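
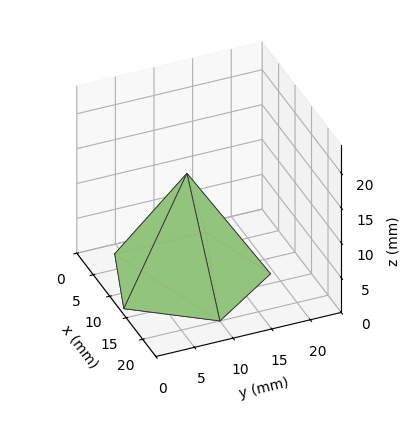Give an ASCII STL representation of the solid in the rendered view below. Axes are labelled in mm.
Reading the render: the shape is a regular 5-sided pyramid, base circumscribed radius ≈ 10 mm, apex at z ≈ 15 mm (dimensions read to the nearest mm from the axis ticks). For the STL, each face is triangulated and given an outward normal.

solid part
  facet normal 0.0000 0.0000 -1.0000
    outer loop
      vertex 1.9 15.9 0.0
      vertex 13.1 19.5 0.0
      vertex 20.0 10.0 0.0
    endloop
  endfacet
  facet normal 0.0000 0.0000 -1.0000
    outer loop
      vertex 1.9 4.1 0.0
      vertex 1.9 15.9 0.0
      vertex 20.0 10.0 0.0
    endloop
  endfacet
  facet normal 0.0000 0.0000 -1.0000
    outer loop
      vertex 13.1 0.5 0.0
      vertex 1.9 4.1 0.0
      vertex 20.0 10.0 0.0
    endloop
  endfacet
  facet normal 0.7121 0.5172 0.4747
    outer loop
      vertex 20.0 10.0 0.0
      vertex 13.1 19.5 0.0
      vertex 10.0 10.0 15.0
    endloop
  endfacet
  facet normal -0.2693 0.8378 0.4750
    outer loop
      vertex 13.1 19.5 0.0
      vertex 1.9 15.9 0.0
      vertex 10.0 10.0 15.0
    endloop
  endfacet
  facet normal -0.8799 0.0000 0.4751
    outer loop
      vertex 1.9 15.9 0.0
      vertex 1.9 4.1 0.0
      vertex 10.0 10.0 15.0
    endloop
  endfacet
  facet normal -0.2693 -0.8378 0.4750
    outer loop
      vertex 1.9 4.1 0.0
      vertex 13.1 0.5 0.0
      vertex 10.0 10.0 15.0
    endloop
  endfacet
  facet normal 0.7121 -0.5172 0.4747
    outer loop
      vertex 13.1 0.5 0.0
      vertex 20.0 10.0 0.0
      vertex 10.0 10.0 15.0
    endloop
  endfacet
endsolid part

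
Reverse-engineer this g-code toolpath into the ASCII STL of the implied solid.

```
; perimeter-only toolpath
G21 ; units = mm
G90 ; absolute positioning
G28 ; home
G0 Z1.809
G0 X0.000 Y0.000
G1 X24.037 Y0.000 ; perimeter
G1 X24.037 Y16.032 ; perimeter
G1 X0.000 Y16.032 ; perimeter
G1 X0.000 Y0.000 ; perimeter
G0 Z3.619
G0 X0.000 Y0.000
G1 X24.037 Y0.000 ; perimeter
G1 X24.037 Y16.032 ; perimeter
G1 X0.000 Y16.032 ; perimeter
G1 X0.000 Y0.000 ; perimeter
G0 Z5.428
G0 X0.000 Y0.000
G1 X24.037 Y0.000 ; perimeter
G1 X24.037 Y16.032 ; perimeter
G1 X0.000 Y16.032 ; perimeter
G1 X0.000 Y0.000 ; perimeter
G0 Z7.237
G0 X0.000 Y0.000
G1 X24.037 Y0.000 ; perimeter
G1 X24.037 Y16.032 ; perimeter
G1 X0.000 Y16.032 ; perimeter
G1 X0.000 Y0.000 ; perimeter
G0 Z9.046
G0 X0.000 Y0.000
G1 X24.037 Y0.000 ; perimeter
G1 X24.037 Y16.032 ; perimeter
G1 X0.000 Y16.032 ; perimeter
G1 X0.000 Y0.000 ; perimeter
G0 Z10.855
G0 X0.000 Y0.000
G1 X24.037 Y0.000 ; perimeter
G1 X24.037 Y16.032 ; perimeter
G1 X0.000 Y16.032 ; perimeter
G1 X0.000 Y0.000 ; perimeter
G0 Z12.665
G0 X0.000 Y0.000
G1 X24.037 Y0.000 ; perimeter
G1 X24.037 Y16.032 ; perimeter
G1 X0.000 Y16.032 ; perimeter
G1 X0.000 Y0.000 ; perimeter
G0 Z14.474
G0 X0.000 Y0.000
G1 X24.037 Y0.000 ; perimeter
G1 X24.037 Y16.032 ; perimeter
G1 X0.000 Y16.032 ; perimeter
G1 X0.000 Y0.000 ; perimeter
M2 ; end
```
solid part
  facet normal 0.0000 0.0000 -1.0000
    outer loop
      vertex 24.037 16.032 0.000
      vertex 24.037 0.000 0.000
      vertex 0.000 0.000 0.000
    endloop
  endfacet
  facet normal 0.0000 0.0000 -1.0000
    outer loop
      vertex 0.000 16.032 0.000
      vertex 24.037 16.032 0.000
      vertex 0.000 0.000 0.000
    endloop
  endfacet
  facet normal 0.0000 0.0000 1.0000
    outer loop
      vertex 0.000 0.000 14.474
      vertex 24.037 0.000 14.474
      vertex 24.037 16.032 14.474
    endloop
  endfacet
  facet normal 0.0000 0.0000 1.0000
    outer loop
      vertex 0.000 0.000 14.474
      vertex 24.037 16.032 14.474
      vertex 0.000 16.032 14.474
    endloop
  endfacet
  facet normal 0.0000 -1.0000 0.0000
    outer loop
      vertex 0.000 0.000 0.000
      vertex 24.037 0.000 0.000
      vertex 24.037 0.000 14.474
    endloop
  endfacet
  facet normal 0.0000 -1.0000 0.0000
    outer loop
      vertex 0.000 0.000 0.000
      vertex 24.037 0.000 14.474
      vertex 0.000 0.000 14.474
    endloop
  endfacet
  facet normal 0.0000 1.0000 0.0000
    outer loop
      vertex 24.037 16.032 14.474
      vertex 24.037 16.032 0.000
      vertex 0.000 16.032 0.000
    endloop
  endfacet
  facet normal 0.0000 1.0000 0.0000
    outer loop
      vertex 0.000 16.032 14.474
      vertex 24.037 16.032 14.474
      vertex 0.000 16.032 0.000
    endloop
  endfacet
  facet normal -1.0000 0.0000 0.0000
    outer loop
      vertex 0.000 16.032 14.474
      vertex 0.000 16.032 0.000
      vertex 0.000 0.000 0.000
    endloop
  endfacet
  facet normal -1.0000 0.0000 0.0000
    outer loop
      vertex 0.000 0.000 14.474
      vertex 0.000 16.032 14.474
      vertex 0.000 0.000 0.000
    endloop
  endfacet
  facet normal 1.0000 0.0000 0.0000
    outer loop
      vertex 24.037 0.000 0.000
      vertex 24.037 16.032 0.000
      vertex 24.037 16.032 14.474
    endloop
  endfacet
  facet normal 1.0000 0.0000 0.0000
    outer loop
      vertex 24.037 0.000 0.000
      vertex 24.037 16.032 14.474
      vertex 24.037 0.000 14.474
    endloop
  endfacet
endsolid part

The G0 Z moves step by Δz≈1.809 mm. Every layer's G1 loop is the same polygon, so the solid is a straight extrusion of it from z=0 to z≈14.5. Closing with flat bottom and top caps and triangulating gives 12 facets — a rectangular box, roughly 24 × 16 mm footprint and 14.5 mm tall.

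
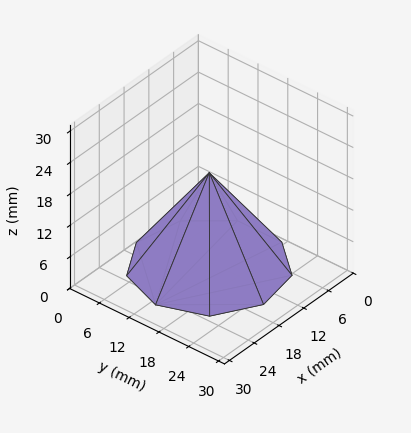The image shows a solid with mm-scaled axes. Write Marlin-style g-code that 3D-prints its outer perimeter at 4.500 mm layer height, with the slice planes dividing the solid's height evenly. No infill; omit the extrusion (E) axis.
Reading the render: the shape is a regular 9-sided pyramid, base circumscribed radius ≈ 13 mm, apex at z ≈ 18 mm (dimensions read to the nearest mm from the axis ticks). For the g-code, the solid's height is divided into equal slices at the stated Δz and each level perimeter traced with G1 moves after a G0 lift.

; perimeter-only toolpath
G21 ; units = mm
G90 ; absolute positioning
G28 ; home
; layer 1
G0 Z4.500
G0 X22.750 Y13.000
G1 X20.469 Y19.267
G1 X14.693 Y22.602
G1 X8.125 Y21.444
G1 X3.838 Y16.335
G1 X3.838 Y9.665
G1 X8.125 Y4.556
G1 X14.693 Y3.398
G1 X20.469 Y6.733
G1 X22.750 Y13.000
; layer 2
G0 Z9.000
G0 X19.500 Y13.000
G1 X17.980 Y17.178
G1 X14.128 Y19.401
G1 X9.750 Y18.629
G1 X6.892 Y15.223
G1 X6.892 Y10.777
G1 X9.750 Y7.371
G1 X14.128 Y6.598
G1 X17.980 Y8.822
G1 X19.500 Y13.000
; layer 3
G0 Z13.500
G0 X16.250 Y13.000
G1 X15.490 Y15.089
G1 X13.564 Y16.201
G1 X11.375 Y15.814
G1 X9.946 Y14.111
G1 X9.946 Y11.889
G1 X11.375 Y10.185
G1 X13.564 Y9.799
G1 X15.490 Y10.911
G1 X16.250 Y13.000
M2 ; end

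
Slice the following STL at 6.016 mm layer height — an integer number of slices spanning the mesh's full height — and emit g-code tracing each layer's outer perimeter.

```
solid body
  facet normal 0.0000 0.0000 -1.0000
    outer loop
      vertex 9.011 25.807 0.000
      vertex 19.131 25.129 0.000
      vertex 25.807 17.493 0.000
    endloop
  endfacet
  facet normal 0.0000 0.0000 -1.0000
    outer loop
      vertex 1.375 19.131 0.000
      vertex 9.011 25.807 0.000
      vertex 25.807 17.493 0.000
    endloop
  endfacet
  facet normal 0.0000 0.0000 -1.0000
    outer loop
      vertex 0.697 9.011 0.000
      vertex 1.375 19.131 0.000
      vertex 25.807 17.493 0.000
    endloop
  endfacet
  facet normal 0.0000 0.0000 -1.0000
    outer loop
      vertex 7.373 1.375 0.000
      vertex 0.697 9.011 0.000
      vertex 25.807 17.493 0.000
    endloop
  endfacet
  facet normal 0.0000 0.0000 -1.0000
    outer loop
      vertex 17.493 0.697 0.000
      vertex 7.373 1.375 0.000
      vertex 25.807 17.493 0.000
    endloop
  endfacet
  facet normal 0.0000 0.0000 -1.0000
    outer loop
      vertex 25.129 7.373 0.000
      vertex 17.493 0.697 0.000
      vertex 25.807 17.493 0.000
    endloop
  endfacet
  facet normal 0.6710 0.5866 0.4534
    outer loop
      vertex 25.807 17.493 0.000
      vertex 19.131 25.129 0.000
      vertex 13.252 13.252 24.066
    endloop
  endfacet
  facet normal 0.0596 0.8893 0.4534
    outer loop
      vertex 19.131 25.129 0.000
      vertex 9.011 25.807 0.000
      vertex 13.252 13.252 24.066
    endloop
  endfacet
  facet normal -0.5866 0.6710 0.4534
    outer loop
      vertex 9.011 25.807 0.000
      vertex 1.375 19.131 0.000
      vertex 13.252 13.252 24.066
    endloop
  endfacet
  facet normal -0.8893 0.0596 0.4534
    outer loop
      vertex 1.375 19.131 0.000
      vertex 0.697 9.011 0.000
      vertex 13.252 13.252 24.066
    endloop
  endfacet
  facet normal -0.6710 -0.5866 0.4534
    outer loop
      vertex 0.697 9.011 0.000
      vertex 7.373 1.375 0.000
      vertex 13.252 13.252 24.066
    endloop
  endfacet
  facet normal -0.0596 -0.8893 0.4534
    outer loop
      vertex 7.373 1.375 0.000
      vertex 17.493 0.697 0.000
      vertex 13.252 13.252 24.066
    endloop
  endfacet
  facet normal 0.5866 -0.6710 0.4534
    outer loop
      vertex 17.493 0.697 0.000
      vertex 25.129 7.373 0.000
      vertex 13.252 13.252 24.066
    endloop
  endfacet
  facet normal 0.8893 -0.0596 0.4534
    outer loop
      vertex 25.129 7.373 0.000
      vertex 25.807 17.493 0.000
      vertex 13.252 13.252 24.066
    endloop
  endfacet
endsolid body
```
; perimeter-only toolpath
G21 ; units = mm
G90 ; absolute positioning
G28 ; home
; layer 1
G0 Z6.016
G0 X22.668 Y16.433
G1 X17.661 Y22.160
G1 X10.071 Y22.668
G1 X4.344 Y17.661
G1 X3.836 Y10.071
G1 X8.843 Y4.344
G1 X16.433 Y3.836
G1 X22.160 Y8.843
G1 X22.668 Y16.433
; layer 2
G0 Z12.033
G0 X19.529 Y15.372
G1 X16.192 Y19.191
G1 X11.131 Y19.529
G1 X7.314 Y16.192
G1 X6.974 Y11.131
G1 X10.312 Y7.314
G1 X15.372 Y6.974
G1 X19.191 Y10.312
G1 X19.529 Y15.372
; layer 3
G0 Z18.049
G0 X16.391 Y14.312
G1 X14.722 Y16.221
G1 X12.192 Y16.391
G1 X10.283 Y14.722
G1 X10.113 Y12.192
G1 X11.782 Y10.283
G1 X14.312 Y10.113
G1 X16.221 Y11.782
G1 X16.391 Y14.312
M2 ; end

The solid is a regular 8-sided pyramid, base circumscribed radius ≈ 13.3 mm, apex at z ≈ 24.1 mm. Slicing at Δz = 6.016 mm — 4 equal slices spanning the solid's height, so layer i sits at z = i·h/4 — gives 3 non-empty perimeters. Each is a 8-segment closed polygon; G0 lifts to the layer z and rapids to the start vertex, then G1 traces the edges. The cross-section shrinks linearly with z (the slice at the apex is degenerate and omitted).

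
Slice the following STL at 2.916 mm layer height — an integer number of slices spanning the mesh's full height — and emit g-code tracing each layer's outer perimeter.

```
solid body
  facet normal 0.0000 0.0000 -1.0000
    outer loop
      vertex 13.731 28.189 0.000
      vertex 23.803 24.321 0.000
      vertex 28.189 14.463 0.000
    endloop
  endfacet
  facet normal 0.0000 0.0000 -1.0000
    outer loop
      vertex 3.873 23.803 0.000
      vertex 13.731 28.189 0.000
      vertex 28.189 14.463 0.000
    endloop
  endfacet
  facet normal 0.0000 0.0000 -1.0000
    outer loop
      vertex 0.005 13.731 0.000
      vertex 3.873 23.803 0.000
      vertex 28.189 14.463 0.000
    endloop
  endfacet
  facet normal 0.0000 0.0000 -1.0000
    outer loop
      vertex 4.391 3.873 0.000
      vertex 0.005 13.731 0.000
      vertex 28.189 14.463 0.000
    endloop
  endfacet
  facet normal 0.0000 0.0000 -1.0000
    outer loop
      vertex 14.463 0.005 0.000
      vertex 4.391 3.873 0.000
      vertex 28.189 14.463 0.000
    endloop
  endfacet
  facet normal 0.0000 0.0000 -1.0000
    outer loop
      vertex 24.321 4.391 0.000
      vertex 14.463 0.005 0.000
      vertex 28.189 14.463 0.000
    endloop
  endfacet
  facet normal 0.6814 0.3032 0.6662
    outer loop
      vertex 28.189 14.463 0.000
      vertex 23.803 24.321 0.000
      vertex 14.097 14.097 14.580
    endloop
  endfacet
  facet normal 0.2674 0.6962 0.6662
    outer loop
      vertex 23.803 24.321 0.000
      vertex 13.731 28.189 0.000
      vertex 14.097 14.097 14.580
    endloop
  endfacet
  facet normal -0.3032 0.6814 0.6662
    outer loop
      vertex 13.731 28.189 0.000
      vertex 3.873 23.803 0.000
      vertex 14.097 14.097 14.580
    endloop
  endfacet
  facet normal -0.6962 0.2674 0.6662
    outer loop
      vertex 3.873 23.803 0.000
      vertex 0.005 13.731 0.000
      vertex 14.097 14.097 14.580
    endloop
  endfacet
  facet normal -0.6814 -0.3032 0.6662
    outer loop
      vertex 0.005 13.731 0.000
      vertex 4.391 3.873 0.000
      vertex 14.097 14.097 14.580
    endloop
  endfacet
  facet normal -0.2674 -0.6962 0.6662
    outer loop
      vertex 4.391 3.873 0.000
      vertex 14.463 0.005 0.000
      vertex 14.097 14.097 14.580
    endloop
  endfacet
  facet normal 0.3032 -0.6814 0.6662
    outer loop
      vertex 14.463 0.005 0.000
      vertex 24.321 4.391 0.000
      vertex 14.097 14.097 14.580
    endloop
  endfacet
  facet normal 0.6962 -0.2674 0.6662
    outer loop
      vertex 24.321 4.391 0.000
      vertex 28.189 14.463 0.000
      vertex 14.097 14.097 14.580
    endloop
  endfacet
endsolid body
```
; perimeter-only toolpath
G21 ; units = mm
G90 ; absolute positioning
G28 ; home
; layer 1
G0 Z2.916
G0 X25.371 Y14.390
G1 X21.862 Y22.276
G1 X13.804 Y25.371
G1 X5.918 Y21.862
G1 X2.823 Y13.804
G1 X6.332 Y5.918
G1 X14.390 Y2.823
G1 X22.276 Y6.332
G1 X25.371 Y14.390
; layer 2
G0 Z5.832
G0 X22.552 Y14.317
G1 X19.921 Y20.231
G1 X13.877 Y22.552
G1 X7.963 Y19.921
G1 X5.642 Y13.877
G1 X8.273 Y7.963
G1 X14.317 Y5.642
G1 X20.231 Y8.273
G1 X22.552 Y14.317
; layer 3
G0 Z8.748
G0 X19.734 Y14.243
G1 X17.979 Y18.187
G1 X13.951 Y19.734
G1 X10.007 Y17.979
G1 X8.460 Y13.951
G1 X10.215 Y10.007
G1 X14.243 Y8.460
G1 X18.187 Y10.215
G1 X19.734 Y14.243
; layer 4
G0 Z11.664
G0 X16.915 Y14.170
G1 X16.038 Y16.142
G1 X14.024 Y16.915
G1 X12.052 Y16.038
G1 X11.279 Y14.024
G1 X12.156 Y12.052
G1 X14.170 Y11.279
G1 X16.142 Y12.156
G1 X16.915 Y14.170
M2 ; end

The solid is a regular 8-sided pyramid, base circumscribed radius ≈ 14.1 mm, apex at z ≈ 14.6 mm. Slicing at Δz = 2.916 mm — 5 equal slices spanning the solid's height, so layer i sits at z = i·h/5 — gives 4 non-empty perimeters. Each is a 8-segment closed polygon; G0 lifts to the layer z and rapids to the start vertex, then G1 traces the edges. The cross-section shrinks linearly with z (the slice at the apex is degenerate and omitted).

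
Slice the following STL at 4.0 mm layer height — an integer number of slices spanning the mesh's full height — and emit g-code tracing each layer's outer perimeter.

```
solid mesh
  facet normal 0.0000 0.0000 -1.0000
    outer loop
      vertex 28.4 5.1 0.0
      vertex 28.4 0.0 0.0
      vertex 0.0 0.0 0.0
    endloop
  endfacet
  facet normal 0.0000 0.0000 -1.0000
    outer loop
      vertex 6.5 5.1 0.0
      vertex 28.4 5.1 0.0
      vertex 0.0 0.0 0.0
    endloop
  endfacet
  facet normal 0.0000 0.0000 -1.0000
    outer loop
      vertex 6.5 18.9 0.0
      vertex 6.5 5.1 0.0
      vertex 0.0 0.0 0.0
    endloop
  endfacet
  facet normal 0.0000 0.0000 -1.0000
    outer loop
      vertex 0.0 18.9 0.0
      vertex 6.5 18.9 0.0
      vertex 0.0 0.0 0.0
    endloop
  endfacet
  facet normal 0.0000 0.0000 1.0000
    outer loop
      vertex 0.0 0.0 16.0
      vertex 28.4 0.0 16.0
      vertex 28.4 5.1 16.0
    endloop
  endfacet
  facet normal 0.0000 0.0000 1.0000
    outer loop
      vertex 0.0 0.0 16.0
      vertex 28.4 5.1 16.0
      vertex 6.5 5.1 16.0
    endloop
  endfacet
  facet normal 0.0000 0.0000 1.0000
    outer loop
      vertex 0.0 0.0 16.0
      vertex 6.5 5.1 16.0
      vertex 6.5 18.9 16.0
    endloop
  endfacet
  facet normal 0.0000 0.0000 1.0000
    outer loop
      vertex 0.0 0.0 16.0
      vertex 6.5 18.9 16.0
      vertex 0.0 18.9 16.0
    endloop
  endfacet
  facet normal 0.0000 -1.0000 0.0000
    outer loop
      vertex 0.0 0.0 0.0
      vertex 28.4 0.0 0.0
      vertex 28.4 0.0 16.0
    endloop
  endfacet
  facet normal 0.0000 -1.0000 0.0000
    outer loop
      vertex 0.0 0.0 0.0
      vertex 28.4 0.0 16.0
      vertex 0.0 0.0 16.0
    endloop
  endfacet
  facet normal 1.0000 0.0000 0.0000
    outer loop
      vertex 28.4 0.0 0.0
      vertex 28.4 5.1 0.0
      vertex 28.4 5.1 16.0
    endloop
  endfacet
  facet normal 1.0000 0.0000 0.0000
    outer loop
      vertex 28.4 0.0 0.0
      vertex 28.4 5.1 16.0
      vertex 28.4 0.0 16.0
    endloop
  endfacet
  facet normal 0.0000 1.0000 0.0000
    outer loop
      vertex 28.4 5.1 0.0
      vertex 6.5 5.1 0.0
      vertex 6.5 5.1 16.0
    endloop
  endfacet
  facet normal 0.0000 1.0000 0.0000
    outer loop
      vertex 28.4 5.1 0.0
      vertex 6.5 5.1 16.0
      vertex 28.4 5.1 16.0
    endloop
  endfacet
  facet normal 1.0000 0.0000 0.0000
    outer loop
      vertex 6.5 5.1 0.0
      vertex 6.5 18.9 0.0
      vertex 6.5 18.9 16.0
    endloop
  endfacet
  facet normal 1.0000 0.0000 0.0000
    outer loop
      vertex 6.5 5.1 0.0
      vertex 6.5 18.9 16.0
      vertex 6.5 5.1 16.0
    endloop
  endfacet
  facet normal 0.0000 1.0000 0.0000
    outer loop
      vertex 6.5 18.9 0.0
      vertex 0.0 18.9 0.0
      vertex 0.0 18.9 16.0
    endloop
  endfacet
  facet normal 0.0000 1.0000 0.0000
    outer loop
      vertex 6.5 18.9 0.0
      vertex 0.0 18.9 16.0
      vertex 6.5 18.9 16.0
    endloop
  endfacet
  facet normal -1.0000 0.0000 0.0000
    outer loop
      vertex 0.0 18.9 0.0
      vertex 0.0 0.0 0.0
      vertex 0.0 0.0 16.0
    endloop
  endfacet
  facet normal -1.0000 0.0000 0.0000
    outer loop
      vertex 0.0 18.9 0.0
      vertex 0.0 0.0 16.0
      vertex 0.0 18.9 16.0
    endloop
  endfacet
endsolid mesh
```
; perimeter-only toolpath
G21 ; units = mm
G90 ; absolute positioning
G28 ; home
; layer 1
G0 Z4.0
G0 X0.0 Y0.0
G1 X28.4 Y0.0
G1 X28.4 Y5.1
G1 X6.5 Y5.1
G1 X6.5 Y18.9
G1 X0.0 Y18.9
G1 X0.0 Y0.0
; layer 2
G0 Z8.0
G0 X0.0 Y0.0
G1 X28.4 Y0.0
G1 X28.4 Y5.1
G1 X6.5 Y5.1
G1 X6.5 Y18.9
G1 X0.0 Y18.9
G1 X0.0 Y0.0
; layer 3
G0 Z12.0
G0 X0.0 Y0.0
G1 X28.4 Y0.0
G1 X28.4 Y5.1
G1 X6.5 Y5.1
G1 X6.5 Y18.9
G1 X0.0 Y18.9
G1 X0.0 Y0.0
; layer 4
G0 Z16.0
G0 X0.0 Y0.0
G1 X28.4 Y0.0
G1 X28.4 Y5.1
G1 X6.5 Y5.1
G1 X6.5 Y18.9
G1 X0.0 Y18.9
G1 X0.0 Y0.0
M2 ; end

The solid is an L-shaped prism: outer 28.4 × 18.9 mm, arm thicknesses ≈ 5.1 mm (horizontal) and 6.5 mm (vertical), extruded 16 mm in z. Slicing at Δz = 4.0 mm — 4 equal slices spanning the solid's height, so layer i sits at z = i·h/4 — gives 4 non-empty perimeters. Each is a 6-segment closed polygon; G0 lifts to the layer z and rapids to the start vertex, then G1 traces the edges.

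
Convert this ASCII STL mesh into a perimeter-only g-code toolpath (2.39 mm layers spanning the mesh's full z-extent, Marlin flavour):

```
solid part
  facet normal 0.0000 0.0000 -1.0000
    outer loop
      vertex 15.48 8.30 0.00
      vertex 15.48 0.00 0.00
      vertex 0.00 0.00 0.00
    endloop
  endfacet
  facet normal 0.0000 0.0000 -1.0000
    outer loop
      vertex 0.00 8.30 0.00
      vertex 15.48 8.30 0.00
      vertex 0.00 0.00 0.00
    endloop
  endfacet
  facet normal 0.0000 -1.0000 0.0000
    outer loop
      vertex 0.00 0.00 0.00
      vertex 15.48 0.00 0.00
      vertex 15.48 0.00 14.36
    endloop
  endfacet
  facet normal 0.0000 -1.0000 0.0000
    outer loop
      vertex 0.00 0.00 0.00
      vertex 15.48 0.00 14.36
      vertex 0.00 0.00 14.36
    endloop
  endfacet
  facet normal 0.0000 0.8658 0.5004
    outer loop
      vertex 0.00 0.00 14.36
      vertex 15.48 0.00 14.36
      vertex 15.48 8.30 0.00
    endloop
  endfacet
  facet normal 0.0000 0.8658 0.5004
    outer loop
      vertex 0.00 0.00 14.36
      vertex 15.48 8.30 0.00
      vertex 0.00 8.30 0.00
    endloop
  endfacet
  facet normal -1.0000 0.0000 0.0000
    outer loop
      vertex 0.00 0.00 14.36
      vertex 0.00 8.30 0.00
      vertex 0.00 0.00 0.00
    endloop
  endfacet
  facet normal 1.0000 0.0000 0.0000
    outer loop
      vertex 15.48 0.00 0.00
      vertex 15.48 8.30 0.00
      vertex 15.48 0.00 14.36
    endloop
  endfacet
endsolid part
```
; perimeter-only toolpath
G21 ; units = mm
G90 ; absolute positioning
G28 ; home
; layer 1
G0 Z2.39
G0 X0.00 Y0.00
G1 X15.48 Y0.00
G1 X15.48 Y6.92
G1 X0.00 Y6.92
G1 X0.00 Y0.00
; layer 2
G0 Z4.79
G0 X0.00 Y0.00
G1 X15.48 Y0.00
G1 X15.48 Y5.53
G1 X0.00 Y5.53
G1 X0.00 Y0.00
; layer 3
G0 Z7.18
G0 X0.00 Y0.00
G1 X15.48 Y0.00
G1 X15.48 Y4.15
G1 X0.00 Y4.15
G1 X0.00 Y0.00
; layer 4
G0 Z9.57
G0 X0.00 Y0.00
G1 X15.48 Y0.00
G1 X15.48 Y2.77
G1 X0.00 Y2.77
G1 X0.00 Y0.00
; layer 5
G0 Z11.97
G0 X0.00 Y0.00
G1 X15.48 Y0.00
G1 X15.48 Y1.38
G1 X0.00 Y1.38
G1 X0.00 Y0.00
M2 ; end

The solid is a wedge (ramp): 15.5 × 8.3 mm base, rising to 14.4 mm along the y=0 edge and sloping linearly to z=0 at y=8.3. Slicing at Δz = 2.39 mm — 6 equal slices spanning the solid's height, so layer i sits at z = i·h/6 — gives 5 non-empty perimeters. Each is a 4-segment closed polygon; G0 lifts to the layer z and rapids to the start vertex, then G1 traces the edges. The cross-section shrinks linearly with z (the slice at the apex is degenerate and omitted).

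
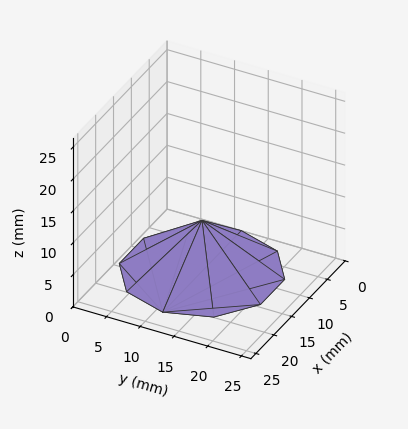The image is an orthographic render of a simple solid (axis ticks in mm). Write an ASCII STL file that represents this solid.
Reading the render: the shape is a regular 10-sided pyramid, base circumscribed radius ≈ 11 mm, apex at z ≈ 8 mm (dimensions read to the nearest mm from the axis ticks). For the STL, each face is triangulated and given an outward normal.

solid part
  facet normal 0.0000 0.0000 -1.0000
    outer loop
      vertex 14.399 21.462 0.000
      vertex 19.899 17.466 0.000
      vertex 22.000 11.000 0.000
    endloop
  endfacet
  facet normal 0.0000 0.0000 -1.0000
    outer loop
      vertex 7.601 21.462 0.000
      vertex 14.399 21.462 0.000
      vertex 22.000 11.000 0.000
    endloop
  endfacet
  facet normal 0.0000 0.0000 -1.0000
    outer loop
      vertex 2.101 17.466 0.000
      vertex 7.601 21.462 0.000
      vertex 22.000 11.000 0.000
    endloop
  endfacet
  facet normal 0.0000 0.0000 -1.0000
    outer loop
      vertex 0.000 11.000 0.000
      vertex 2.101 17.466 0.000
      vertex 22.000 11.000 0.000
    endloop
  endfacet
  facet normal 0.0000 0.0000 -1.0000
    outer loop
      vertex 2.101 4.534 0.000
      vertex 0.000 11.000 0.000
      vertex 22.000 11.000 0.000
    endloop
  endfacet
  facet normal 0.0000 0.0000 -1.0000
    outer loop
      vertex 7.601 0.538 0.000
      vertex 2.101 4.534 0.000
      vertex 22.000 11.000 0.000
    endloop
  endfacet
  facet normal 0.0000 0.0000 -1.0000
    outer loop
      vertex 14.399 0.538 0.000
      vertex 7.601 0.538 0.000
      vertex 22.000 11.000 0.000
    endloop
  endfacet
  facet normal 0.0000 0.0000 -1.0000
    outer loop
      vertex 19.899 4.534 0.000
      vertex 14.399 0.538 0.000
      vertex 22.000 11.000 0.000
    endloop
  endfacet
  facet normal 0.5777 0.1877 0.7944
    outer loop
      vertex 22.000 11.000 0.000
      vertex 19.899 17.466 0.000
      vertex 11.000 11.000 8.000
    endloop
  endfacet
  facet normal 0.3570 0.4914 0.7944
    outer loop
      vertex 19.899 17.466 0.000
      vertex 14.399 21.462 0.000
      vertex 11.000 11.000 8.000
    endloop
  endfacet
  facet normal 0.0000 0.6074 0.7944
    outer loop
      vertex 14.399 21.462 0.000
      vertex 7.601 21.462 0.000
      vertex 11.000 11.000 8.000
    endloop
  endfacet
  facet normal -0.3570 0.4914 0.7944
    outer loop
      vertex 7.601 21.462 0.000
      vertex 2.101 17.466 0.000
      vertex 11.000 11.000 8.000
    endloop
  endfacet
  facet normal -0.5777 0.1877 0.7944
    outer loop
      vertex 2.101 17.466 0.000
      vertex 0.000 11.000 0.000
      vertex 11.000 11.000 8.000
    endloop
  endfacet
  facet normal -0.5777 -0.1877 0.7944
    outer loop
      vertex 0.000 11.000 0.000
      vertex 2.101 4.534 0.000
      vertex 11.000 11.000 8.000
    endloop
  endfacet
  facet normal -0.3570 -0.4914 0.7944
    outer loop
      vertex 2.101 4.534 0.000
      vertex 7.601 0.538 0.000
      vertex 11.000 11.000 8.000
    endloop
  endfacet
  facet normal 0.0000 -0.6074 0.7944
    outer loop
      vertex 7.601 0.538 0.000
      vertex 14.399 0.538 0.000
      vertex 11.000 11.000 8.000
    endloop
  endfacet
  facet normal 0.3570 -0.4914 0.7944
    outer loop
      vertex 14.399 0.538 0.000
      vertex 19.899 4.534 0.000
      vertex 11.000 11.000 8.000
    endloop
  endfacet
  facet normal 0.5777 -0.1877 0.7944
    outer loop
      vertex 19.899 4.534 0.000
      vertex 22.000 11.000 0.000
      vertex 11.000 11.000 8.000
    endloop
  endfacet
endsolid part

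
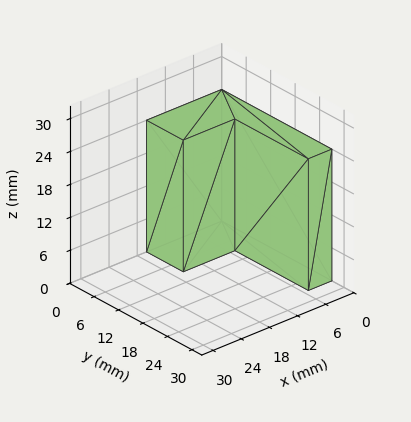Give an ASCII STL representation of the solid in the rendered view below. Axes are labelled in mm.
Reading the render: the shape is an L-shaped prism: outer 16 × 27 mm, arm thicknesses ≈ 9 mm (horizontal) and 5 mm (vertical), extruded 24 mm in z (dimensions read to the nearest mm from the axis ticks). For the STL, each face is triangulated and given an outward normal.

solid part
  facet normal 0.0000 0.0000 -1.0000
    outer loop
      vertex 16.0 9.0 0.0
      vertex 16.0 0.0 0.0
      vertex 0.0 0.0 0.0
    endloop
  endfacet
  facet normal 0.0000 0.0000 -1.0000
    outer loop
      vertex 5.0 9.0 0.0
      vertex 16.0 9.0 0.0
      vertex 0.0 0.0 0.0
    endloop
  endfacet
  facet normal 0.0000 0.0000 -1.0000
    outer loop
      vertex 5.0 27.0 0.0
      vertex 5.0 9.0 0.0
      vertex 0.0 0.0 0.0
    endloop
  endfacet
  facet normal 0.0000 0.0000 -1.0000
    outer loop
      vertex 0.0 27.0 0.0
      vertex 5.0 27.0 0.0
      vertex 0.0 0.0 0.0
    endloop
  endfacet
  facet normal 0.0000 0.0000 1.0000
    outer loop
      vertex 0.0 0.0 24.0
      vertex 16.0 0.0 24.0
      vertex 16.0 9.0 24.0
    endloop
  endfacet
  facet normal 0.0000 0.0000 1.0000
    outer loop
      vertex 0.0 0.0 24.0
      vertex 16.0 9.0 24.0
      vertex 5.0 9.0 24.0
    endloop
  endfacet
  facet normal 0.0000 0.0000 1.0000
    outer loop
      vertex 0.0 0.0 24.0
      vertex 5.0 9.0 24.0
      vertex 5.0 27.0 24.0
    endloop
  endfacet
  facet normal 0.0000 0.0000 1.0000
    outer loop
      vertex 0.0 0.0 24.0
      vertex 5.0 27.0 24.0
      vertex 0.0 27.0 24.0
    endloop
  endfacet
  facet normal 0.0000 -1.0000 0.0000
    outer loop
      vertex 0.0 0.0 0.0
      vertex 16.0 0.0 0.0
      vertex 16.0 0.0 24.0
    endloop
  endfacet
  facet normal 0.0000 -1.0000 0.0000
    outer loop
      vertex 0.0 0.0 0.0
      vertex 16.0 0.0 24.0
      vertex 0.0 0.0 24.0
    endloop
  endfacet
  facet normal 1.0000 0.0000 0.0000
    outer loop
      vertex 16.0 0.0 0.0
      vertex 16.0 9.0 0.0
      vertex 16.0 9.0 24.0
    endloop
  endfacet
  facet normal 1.0000 0.0000 0.0000
    outer loop
      vertex 16.0 0.0 0.0
      vertex 16.0 9.0 24.0
      vertex 16.0 0.0 24.0
    endloop
  endfacet
  facet normal 0.0000 1.0000 0.0000
    outer loop
      vertex 16.0 9.0 0.0
      vertex 5.0 9.0 0.0
      vertex 5.0 9.0 24.0
    endloop
  endfacet
  facet normal 0.0000 1.0000 0.0000
    outer loop
      vertex 16.0 9.0 0.0
      vertex 5.0 9.0 24.0
      vertex 16.0 9.0 24.0
    endloop
  endfacet
  facet normal 1.0000 0.0000 0.0000
    outer loop
      vertex 5.0 9.0 0.0
      vertex 5.0 27.0 0.0
      vertex 5.0 27.0 24.0
    endloop
  endfacet
  facet normal 1.0000 0.0000 0.0000
    outer loop
      vertex 5.0 9.0 0.0
      vertex 5.0 27.0 24.0
      vertex 5.0 9.0 24.0
    endloop
  endfacet
  facet normal 0.0000 1.0000 0.0000
    outer loop
      vertex 5.0 27.0 0.0
      vertex 0.0 27.0 0.0
      vertex 0.0 27.0 24.0
    endloop
  endfacet
  facet normal 0.0000 1.0000 0.0000
    outer loop
      vertex 5.0 27.0 0.0
      vertex 0.0 27.0 24.0
      vertex 5.0 27.0 24.0
    endloop
  endfacet
  facet normal -1.0000 0.0000 0.0000
    outer loop
      vertex 0.0 27.0 0.0
      vertex 0.0 0.0 0.0
      vertex 0.0 0.0 24.0
    endloop
  endfacet
  facet normal -1.0000 0.0000 0.0000
    outer loop
      vertex 0.0 27.0 0.0
      vertex 0.0 0.0 24.0
      vertex 0.0 27.0 24.0
    endloop
  endfacet
endsolid part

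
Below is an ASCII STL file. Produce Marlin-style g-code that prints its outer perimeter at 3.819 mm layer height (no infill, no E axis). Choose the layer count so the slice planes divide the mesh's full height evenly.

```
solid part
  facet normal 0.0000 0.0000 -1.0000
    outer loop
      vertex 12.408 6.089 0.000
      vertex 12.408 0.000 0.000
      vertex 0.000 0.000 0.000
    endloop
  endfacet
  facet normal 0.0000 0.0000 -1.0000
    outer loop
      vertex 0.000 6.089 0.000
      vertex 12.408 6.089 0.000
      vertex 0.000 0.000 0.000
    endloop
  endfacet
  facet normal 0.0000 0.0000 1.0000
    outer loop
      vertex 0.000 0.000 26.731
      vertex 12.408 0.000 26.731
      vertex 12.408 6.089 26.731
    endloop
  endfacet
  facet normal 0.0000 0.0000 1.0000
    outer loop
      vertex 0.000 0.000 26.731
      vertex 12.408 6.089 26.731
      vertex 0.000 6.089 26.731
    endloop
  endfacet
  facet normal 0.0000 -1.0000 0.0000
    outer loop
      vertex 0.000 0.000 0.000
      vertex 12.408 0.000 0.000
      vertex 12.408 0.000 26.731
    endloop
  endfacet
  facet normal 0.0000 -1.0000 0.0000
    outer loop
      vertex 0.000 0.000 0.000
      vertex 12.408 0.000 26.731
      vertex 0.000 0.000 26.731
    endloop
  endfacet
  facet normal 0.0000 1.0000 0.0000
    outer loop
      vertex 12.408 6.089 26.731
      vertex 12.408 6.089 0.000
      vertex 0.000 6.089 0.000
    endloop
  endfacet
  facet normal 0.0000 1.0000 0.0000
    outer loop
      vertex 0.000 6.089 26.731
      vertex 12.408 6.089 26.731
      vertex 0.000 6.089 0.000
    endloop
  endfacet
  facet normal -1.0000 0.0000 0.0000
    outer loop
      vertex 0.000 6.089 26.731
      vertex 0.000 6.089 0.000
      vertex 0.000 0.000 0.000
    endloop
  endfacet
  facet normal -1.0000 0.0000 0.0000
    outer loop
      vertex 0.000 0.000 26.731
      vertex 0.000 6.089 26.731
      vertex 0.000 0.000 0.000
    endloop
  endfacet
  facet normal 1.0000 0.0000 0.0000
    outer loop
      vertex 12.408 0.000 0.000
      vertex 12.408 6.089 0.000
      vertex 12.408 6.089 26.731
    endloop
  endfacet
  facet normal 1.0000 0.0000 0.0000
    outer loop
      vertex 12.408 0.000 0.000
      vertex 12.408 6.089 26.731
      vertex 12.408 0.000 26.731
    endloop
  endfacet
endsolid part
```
; perimeter-only toolpath
G21 ; units = mm
G90 ; absolute positioning
G28 ; home
; layer 1
G0 Z3.819
G0 X0.000 Y0.000
G1 X12.408 Y0.000
G1 X12.408 Y6.089
G1 X0.000 Y6.089
G1 X0.000 Y0.000
; layer 2
G0 Z7.637
G0 X0.000 Y0.000
G1 X12.408 Y0.000
G1 X12.408 Y6.089
G1 X0.000 Y6.089
G1 X0.000 Y0.000
; layer 3
G0 Z11.456
G0 X0.000 Y0.000
G1 X12.408 Y0.000
G1 X12.408 Y6.089
G1 X0.000 Y6.089
G1 X0.000 Y0.000
; layer 4
G0 Z15.275
G0 X0.000 Y0.000
G1 X12.408 Y0.000
G1 X12.408 Y6.089
G1 X0.000 Y6.089
G1 X0.000 Y0.000
; layer 5
G0 Z19.094
G0 X0.000 Y0.000
G1 X12.408 Y0.000
G1 X12.408 Y6.089
G1 X0.000 Y6.089
G1 X0.000 Y0.000
; layer 6
G0 Z22.912
G0 X0.000 Y0.000
G1 X12.408 Y0.000
G1 X12.408 Y6.089
G1 X0.000 Y6.089
G1 X0.000 Y0.000
; layer 7
G0 Z26.731
G0 X0.000 Y0.000
G1 X12.408 Y0.000
G1 X12.408 Y6.089
G1 X0.000 Y6.089
G1 X0.000 Y0.000
M2 ; end

The solid is a rectangular box, roughly 12.4 × 6.09 mm footprint and 26.7 mm tall. Slicing at Δz = 3.819 mm — 7 equal slices spanning the solid's height, so layer i sits at z = i·h/7 — gives 7 non-empty perimeters. Each is a 4-segment closed polygon; G0 lifts to the layer z and rapids to the start vertex, then G1 traces the edges.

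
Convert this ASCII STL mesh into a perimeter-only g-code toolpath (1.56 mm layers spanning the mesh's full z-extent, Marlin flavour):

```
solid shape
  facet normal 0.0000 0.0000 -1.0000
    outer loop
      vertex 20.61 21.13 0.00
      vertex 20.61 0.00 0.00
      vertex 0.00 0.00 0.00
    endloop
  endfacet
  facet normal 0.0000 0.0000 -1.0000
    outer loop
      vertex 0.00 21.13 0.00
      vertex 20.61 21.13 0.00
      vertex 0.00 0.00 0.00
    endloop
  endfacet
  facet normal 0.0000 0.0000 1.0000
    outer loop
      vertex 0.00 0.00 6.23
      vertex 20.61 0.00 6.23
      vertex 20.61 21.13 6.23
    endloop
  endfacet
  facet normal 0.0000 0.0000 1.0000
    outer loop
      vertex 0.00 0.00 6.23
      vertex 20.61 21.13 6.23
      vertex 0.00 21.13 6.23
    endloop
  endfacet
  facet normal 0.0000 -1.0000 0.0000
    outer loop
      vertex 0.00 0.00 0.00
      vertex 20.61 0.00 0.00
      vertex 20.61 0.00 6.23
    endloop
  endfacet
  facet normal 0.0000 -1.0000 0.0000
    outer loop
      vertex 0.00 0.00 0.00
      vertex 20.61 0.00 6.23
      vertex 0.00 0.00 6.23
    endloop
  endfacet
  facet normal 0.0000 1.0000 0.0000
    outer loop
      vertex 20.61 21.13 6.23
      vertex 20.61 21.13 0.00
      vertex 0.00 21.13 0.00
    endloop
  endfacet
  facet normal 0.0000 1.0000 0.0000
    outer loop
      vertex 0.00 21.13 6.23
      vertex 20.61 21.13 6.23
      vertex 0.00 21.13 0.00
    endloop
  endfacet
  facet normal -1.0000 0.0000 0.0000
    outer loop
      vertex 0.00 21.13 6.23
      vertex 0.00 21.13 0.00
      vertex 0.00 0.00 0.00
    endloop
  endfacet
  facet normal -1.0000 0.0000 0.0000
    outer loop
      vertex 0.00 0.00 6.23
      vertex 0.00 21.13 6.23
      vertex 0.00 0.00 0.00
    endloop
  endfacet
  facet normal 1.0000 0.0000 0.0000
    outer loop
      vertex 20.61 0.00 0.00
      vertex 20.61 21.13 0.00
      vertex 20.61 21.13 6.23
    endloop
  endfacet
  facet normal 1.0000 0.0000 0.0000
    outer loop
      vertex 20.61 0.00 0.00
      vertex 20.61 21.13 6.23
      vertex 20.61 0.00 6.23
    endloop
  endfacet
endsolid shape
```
; perimeter-only toolpath
G21 ; units = mm
G90 ; absolute positioning
G28 ; home
; layer 1
G0 Z1.56
G0 X0.00 Y0.00
G1 X20.61 Y0.00
G1 X20.61 Y21.13
G1 X0.00 Y21.13
G1 X0.00 Y0.00
; layer 2
G0 Z3.12
G0 X0.00 Y0.00
G1 X20.61 Y0.00
G1 X20.61 Y21.13
G1 X0.00 Y21.13
G1 X0.00 Y0.00
; layer 3
G0 Z4.67
G0 X0.00 Y0.00
G1 X20.61 Y0.00
G1 X20.61 Y21.13
G1 X0.00 Y21.13
G1 X0.00 Y0.00
; layer 4
G0 Z6.23
G0 X0.00 Y0.00
G1 X20.61 Y0.00
G1 X20.61 Y21.13
G1 X0.00 Y21.13
G1 X0.00 Y0.00
M2 ; end

The solid is a rectangular box, roughly 20.6 × 21.1 mm footprint and 6.23 mm tall. Slicing at Δz = 1.56 mm — 4 equal slices spanning the solid's height, so layer i sits at z = i·h/4 — gives 4 non-empty perimeters. Each is a 4-segment closed polygon; G0 lifts to the layer z and rapids to the start vertex, then G1 traces the edges.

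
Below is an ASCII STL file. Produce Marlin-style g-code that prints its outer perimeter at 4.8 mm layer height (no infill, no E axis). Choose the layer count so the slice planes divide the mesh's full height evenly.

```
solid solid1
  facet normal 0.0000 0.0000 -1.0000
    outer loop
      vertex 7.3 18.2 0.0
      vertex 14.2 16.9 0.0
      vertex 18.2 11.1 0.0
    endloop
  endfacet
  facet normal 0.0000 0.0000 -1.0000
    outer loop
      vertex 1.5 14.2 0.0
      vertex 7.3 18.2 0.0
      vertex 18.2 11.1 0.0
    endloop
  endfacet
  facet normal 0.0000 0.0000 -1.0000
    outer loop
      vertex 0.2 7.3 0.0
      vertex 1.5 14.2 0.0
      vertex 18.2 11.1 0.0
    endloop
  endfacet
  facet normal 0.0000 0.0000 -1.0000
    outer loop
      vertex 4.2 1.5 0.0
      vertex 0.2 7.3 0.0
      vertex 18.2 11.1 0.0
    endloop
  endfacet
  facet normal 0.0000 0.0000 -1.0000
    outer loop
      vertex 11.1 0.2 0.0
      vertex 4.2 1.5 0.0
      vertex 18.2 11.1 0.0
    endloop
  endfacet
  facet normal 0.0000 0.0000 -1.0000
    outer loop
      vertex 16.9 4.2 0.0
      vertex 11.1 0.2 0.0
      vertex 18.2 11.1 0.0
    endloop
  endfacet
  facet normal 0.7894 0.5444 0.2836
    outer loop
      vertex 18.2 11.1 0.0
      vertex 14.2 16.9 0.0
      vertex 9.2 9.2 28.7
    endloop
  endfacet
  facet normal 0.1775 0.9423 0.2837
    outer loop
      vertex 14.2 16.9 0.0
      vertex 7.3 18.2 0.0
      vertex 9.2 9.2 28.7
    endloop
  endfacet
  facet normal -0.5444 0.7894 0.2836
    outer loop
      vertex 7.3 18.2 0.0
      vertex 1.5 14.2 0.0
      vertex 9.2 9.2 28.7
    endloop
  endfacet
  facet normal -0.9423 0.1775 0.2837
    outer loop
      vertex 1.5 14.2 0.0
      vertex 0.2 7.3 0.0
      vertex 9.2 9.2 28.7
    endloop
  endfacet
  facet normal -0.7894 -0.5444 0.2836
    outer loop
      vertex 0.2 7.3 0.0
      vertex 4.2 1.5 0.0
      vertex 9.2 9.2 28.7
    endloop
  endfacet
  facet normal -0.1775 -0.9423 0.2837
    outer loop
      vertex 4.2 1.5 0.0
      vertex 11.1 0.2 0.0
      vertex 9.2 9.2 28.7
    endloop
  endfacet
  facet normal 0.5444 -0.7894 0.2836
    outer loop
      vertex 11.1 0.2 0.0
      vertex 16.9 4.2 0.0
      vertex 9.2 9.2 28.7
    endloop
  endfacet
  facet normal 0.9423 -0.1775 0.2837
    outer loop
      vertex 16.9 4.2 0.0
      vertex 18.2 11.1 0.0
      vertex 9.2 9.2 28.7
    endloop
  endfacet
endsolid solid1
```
; perimeter-only toolpath
G21 ; units = mm
G90 ; absolute positioning
G28 ; home
; layer 1
G0 Z4.8
G0 X16.7 Y10.8
G1 X13.4 Y15.6
G1 X7.6 Y16.7
G1 X2.8 Y13.4
G1 X1.7 Y7.6
G1 X5.0 Y2.8
G1 X10.8 Y1.7
G1 X15.6 Y5.0
G1 X16.7 Y10.8
; layer 2
G0 Z9.6
G0 X15.2 Y10.5
G1 X12.5 Y14.3
G1 X7.9 Y15.2
G1 X4.1 Y12.5
G1 X3.2 Y7.9
G1 X5.9 Y4.1
G1 X10.5 Y3.2
G1 X14.3 Y5.9
G1 X15.2 Y10.5
; layer 3
G0 Z14.3
G0 X13.7 Y10.1
G1 X11.7 Y13.0
G1 X8.2 Y13.7
G1 X5.3 Y11.7
G1 X4.7 Y8.2
G1 X6.7 Y5.3
G1 X10.1 Y4.7
G1 X13.0 Y6.7
G1 X13.7 Y10.1
; layer 4
G0 Z19.1
G0 X12.2 Y9.8
G1 X10.9 Y11.8
G1 X8.6 Y12.2
G1 X6.6 Y10.9
G1 X6.2 Y8.6
G1 X7.5 Y6.6
G1 X9.8 Y6.2
G1 X11.8 Y7.5
G1 X12.2 Y9.8
; layer 5
G0 Z23.9
G0 X10.7 Y9.5
G1 X10.0 Y10.5
G1 X8.9 Y10.7
G1 X7.9 Y10.0
G1 X7.7 Y8.9
G1 X8.4 Y7.9
G1 X9.5 Y7.7
G1 X10.5 Y8.4
G1 X10.7 Y9.5
M2 ; end

The solid is a regular 8-sided pyramid, base circumscribed radius ≈ 9.2 mm, apex at z ≈ 28.7 mm. Slicing at Δz = 4.8 mm — 6 equal slices spanning the solid's height, so layer i sits at z = i·h/6 — gives 5 non-empty perimeters. Each is a 8-segment closed polygon; G0 lifts to the layer z and rapids to the start vertex, then G1 traces the edges. The cross-section shrinks linearly with z (the slice at the apex is degenerate and omitted).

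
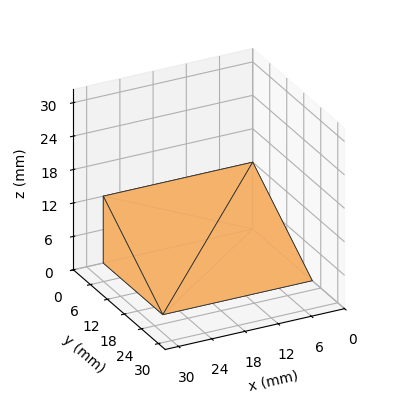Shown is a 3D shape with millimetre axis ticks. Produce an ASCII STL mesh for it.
Reading the render: the shape is a wedge (ramp): 27 × 21 mm base, rising to 12 mm along the y=0 edge and sloping linearly to z=0 at y=21 (dimensions read to the nearest mm from the axis ticks). For the STL, each face is triangulated and given an outward normal.

solid part
  facet normal 0.0000 0.0000 -1.0000
    outer loop
      vertex 27.000 21.000 0.000
      vertex 27.000 0.000 0.000
      vertex 0.000 0.000 0.000
    endloop
  endfacet
  facet normal 0.0000 0.0000 -1.0000
    outer loop
      vertex 0.000 21.000 0.000
      vertex 27.000 21.000 0.000
      vertex 0.000 0.000 0.000
    endloop
  endfacet
  facet normal 0.0000 -1.0000 0.0000
    outer loop
      vertex 0.000 0.000 0.000
      vertex 27.000 0.000 0.000
      vertex 27.000 0.000 12.000
    endloop
  endfacet
  facet normal 0.0000 -1.0000 0.0000
    outer loop
      vertex 0.000 0.000 0.000
      vertex 27.000 0.000 12.000
      vertex 0.000 0.000 12.000
    endloop
  endfacet
  facet normal 0.0000 0.4961 0.8682
    outer loop
      vertex 0.000 0.000 12.000
      vertex 27.000 0.000 12.000
      vertex 27.000 21.000 0.000
    endloop
  endfacet
  facet normal 0.0000 0.4961 0.8682
    outer loop
      vertex 0.000 0.000 12.000
      vertex 27.000 21.000 0.000
      vertex 0.000 21.000 0.000
    endloop
  endfacet
  facet normal -1.0000 0.0000 0.0000
    outer loop
      vertex 0.000 0.000 12.000
      vertex 0.000 21.000 0.000
      vertex 0.000 0.000 0.000
    endloop
  endfacet
  facet normal 1.0000 0.0000 0.0000
    outer loop
      vertex 27.000 0.000 0.000
      vertex 27.000 21.000 0.000
      vertex 27.000 0.000 12.000
    endloop
  endfacet
endsolid part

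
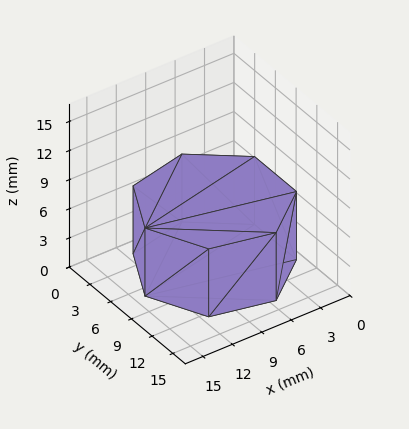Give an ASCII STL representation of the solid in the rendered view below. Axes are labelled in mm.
Reading the render: the shape is a regular 7-sided prism (a cylinder approximated with 7 flat sides), circumscribed radius ≈ 7 mm, height ≈ 7 mm (dimensions read to the nearest mm from the axis ticks). For the STL, each face is triangulated and given an outward normal.

solid part
  facet normal 0.0000 0.0000 -1.0000
    outer loop
      vertex 5.44 13.82 0.00
      vertex 11.36 12.47 0.00
      vertex 14.00 7.00 0.00
    endloop
  endfacet
  facet normal 0.0000 0.0000 -1.0000
    outer loop
      vertex 0.69 10.04 0.00
      vertex 5.44 13.82 0.00
      vertex 14.00 7.00 0.00
    endloop
  endfacet
  facet normal 0.0000 0.0000 -1.0000
    outer loop
      vertex 0.69 3.96 0.00
      vertex 0.69 10.04 0.00
      vertex 14.00 7.00 0.00
    endloop
  endfacet
  facet normal 0.0000 0.0000 -1.0000
    outer loop
      vertex 5.44 0.18 0.00
      vertex 0.69 3.96 0.00
      vertex 14.00 7.00 0.00
    endloop
  endfacet
  facet normal 0.0000 0.0000 -1.0000
    outer loop
      vertex 11.36 1.53 0.00
      vertex 5.44 0.18 0.00
      vertex 14.00 7.00 0.00
    endloop
  endfacet
  facet normal 0.0000 0.0000 1.0000
    outer loop
      vertex 14.00 7.00 7.00
      vertex 11.36 12.47 7.00
      vertex 5.44 13.82 7.00
    endloop
  endfacet
  facet normal 0.0000 0.0000 1.0000
    outer loop
      vertex 14.00 7.00 7.00
      vertex 5.44 13.82 7.00
      vertex 0.69 10.04 7.00
    endloop
  endfacet
  facet normal 0.0000 0.0000 1.0000
    outer loop
      vertex 14.00 7.00 7.00
      vertex 0.69 10.04 7.00
      vertex 0.69 3.96 7.00
    endloop
  endfacet
  facet normal 0.0000 0.0000 1.0000
    outer loop
      vertex 14.00 7.00 7.00
      vertex 0.69 3.96 7.00
      vertex 5.44 0.18 7.00
    endloop
  endfacet
  facet normal 0.0000 0.0000 1.0000
    outer loop
      vertex 14.00 7.00 7.00
      vertex 5.44 0.18 7.00
      vertex 11.36 1.53 7.00
    endloop
  endfacet
  facet normal 0.9006 0.4347 0.0000
    outer loop
      vertex 14.00 7.00 0.00
      vertex 11.36 12.47 0.00
      vertex 11.36 12.47 7.00
    endloop
  endfacet
  facet normal 0.9006 0.4347 0.0000
    outer loop
      vertex 14.00 7.00 0.00
      vertex 11.36 12.47 7.00
      vertex 14.00 7.00 7.00
    endloop
  endfacet
  facet normal 0.2223 0.9750 0.0000
    outer loop
      vertex 11.36 12.47 0.00
      vertex 5.44 13.82 0.00
      vertex 5.44 13.82 7.00
    endloop
  endfacet
  facet normal 0.2223 0.9750 0.0000
    outer loop
      vertex 11.36 12.47 0.00
      vertex 5.44 13.82 7.00
      vertex 11.36 12.47 7.00
    endloop
  endfacet
  facet normal -0.6227 0.7825 0.0000
    outer loop
      vertex 5.44 13.82 0.00
      vertex 0.69 10.04 0.00
      vertex 0.69 10.04 7.00
    endloop
  endfacet
  facet normal -0.6227 0.7825 0.0000
    outer loop
      vertex 5.44 13.82 0.00
      vertex 0.69 10.04 7.00
      vertex 5.44 13.82 7.00
    endloop
  endfacet
  facet normal -1.0000 0.0000 0.0000
    outer loop
      vertex 0.69 10.04 0.00
      vertex 0.69 3.96 0.00
      vertex 0.69 3.96 7.00
    endloop
  endfacet
  facet normal -1.0000 0.0000 0.0000
    outer loop
      vertex 0.69 10.04 0.00
      vertex 0.69 3.96 7.00
      vertex 0.69 10.04 7.00
    endloop
  endfacet
  facet normal -0.6227 -0.7825 0.0000
    outer loop
      vertex 0.69 3.96 0.00
      vertex 5.44 0.18 0.00
      vertex 5.44 0.18 7.00
    endloop
  endfacet
  facet normal -0.6227 -0.7825 0.0000
    outer loop
      vertex 0.69 3.96 0.00
      vertex 5.44 0.18 7.00
      vertex 0.69 3.96 7.00
    endloop
  endfacet
  facet normal 0.2223 -0.9750 0.0000
    outer loop
      vertex 5.44 0.18 0.00
      vertex 11.36 1.53 0.00
      vertex 11.36 1.53 7.00
    endloop
  endfacet
  facet normal 0.2223 -0.9750 0.0000
    outer loop
      vertex 5.44 0.18 0.00
      vertex 11.36 1.53 7.00
      vertex 5.44 0.18 7.00
    endloop
  endfacet
  facet normal 0.9006 -0.4347 0.0000
    outer loop
      vertex 11.36 1.53 0.00
      vertex 14.00 7.00 0.00
      vertex 14.00 7.00 7.00
    endloop
  endfacet
  facet normal 0.9006 -0.4347 0.0000
    outer loop
      vertex 11.36 1.53 0.00
      vertex 14.00 7.00 7.00
      vertex 11.36 1.53 7.00
    endloop
  endfacet
endsolid part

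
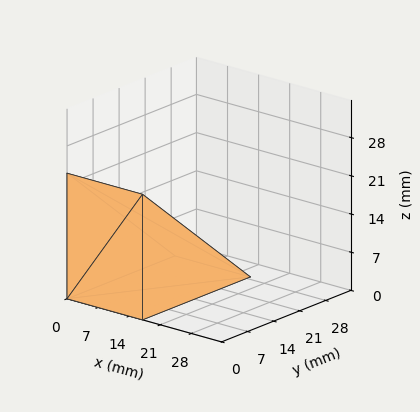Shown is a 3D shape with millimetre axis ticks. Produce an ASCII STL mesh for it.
Reading the render: the shape is a wedge (ramp): 17 × 29 mm base, rising to 23 mm along the y=0 edge and sloping linearly to z=0 at y=29 (dimensions read to the nearest mm from the axis ticks). For the STL, each face is triangulated and given an outward normal.

solid part
  facet normal 0.0000 0.0000 -1.0000
    outer loop
      vertex 17.000 29.000 0.000
      vertex 17.000 0.000 0.000
      vertex 0.000 0.000 0.000
    endloop
  endfacet
  facet normal 0.0000 0.0000 -1.0000
    outer loop
      vertex 0.000 29.000 0.000
      vertex 17.000 29.000 0.000
      vertex 0.000 0.000 0.000
    endloop
  endfacet
  facet normal 0.0000 -1.0000 0.0000
    outer loop
      vertex 0.000 0.000 0.000
      vertex 17.000 0.000 0.000
      vertex 17.000 0.000 23.000
    endloop
  endfacet
  facet normal 0.0000 -1.0000 0.0000
    outer loop
      vertex 0.000 0.000 0.000
      vertex 17.000 0.000 23.000
      vertex 0.000 0.000 23.000
    endloop
  endfacet
  facet normal 0.0000 0.6214 0.7835
    outer loop
      vertex 0.000 0.000 23.000
      vertex 17.000 0.000 23.000
      vertex 17.000 29.000 0.000
    endloop
  endfacet
  facet normal 0.0000 0.6214 0.7835
    outer loop
      vertex 0.000 0.000 23.000
      vertex 17.000 29.000 0.000
      vertex 0.000 29.000 0.000
    endloop
  endfacet
  facet normal -1.0000 0.0000 0.0000
    outer loop
      vertex 0.000 0.000 23.000
      vertex 0.000 29.000 0.000
      vertex 0.000 0.000 0.000
    endloop
  endfacet
  facet normal 1.0000 0.0000 0.0000
    outer loop
      vertex 17.000 0.000 0.000
      vertex 17.000 29.000 0.000
      vertex 17.000 0.000 23.000
    endloop
  endfacet
endsolid part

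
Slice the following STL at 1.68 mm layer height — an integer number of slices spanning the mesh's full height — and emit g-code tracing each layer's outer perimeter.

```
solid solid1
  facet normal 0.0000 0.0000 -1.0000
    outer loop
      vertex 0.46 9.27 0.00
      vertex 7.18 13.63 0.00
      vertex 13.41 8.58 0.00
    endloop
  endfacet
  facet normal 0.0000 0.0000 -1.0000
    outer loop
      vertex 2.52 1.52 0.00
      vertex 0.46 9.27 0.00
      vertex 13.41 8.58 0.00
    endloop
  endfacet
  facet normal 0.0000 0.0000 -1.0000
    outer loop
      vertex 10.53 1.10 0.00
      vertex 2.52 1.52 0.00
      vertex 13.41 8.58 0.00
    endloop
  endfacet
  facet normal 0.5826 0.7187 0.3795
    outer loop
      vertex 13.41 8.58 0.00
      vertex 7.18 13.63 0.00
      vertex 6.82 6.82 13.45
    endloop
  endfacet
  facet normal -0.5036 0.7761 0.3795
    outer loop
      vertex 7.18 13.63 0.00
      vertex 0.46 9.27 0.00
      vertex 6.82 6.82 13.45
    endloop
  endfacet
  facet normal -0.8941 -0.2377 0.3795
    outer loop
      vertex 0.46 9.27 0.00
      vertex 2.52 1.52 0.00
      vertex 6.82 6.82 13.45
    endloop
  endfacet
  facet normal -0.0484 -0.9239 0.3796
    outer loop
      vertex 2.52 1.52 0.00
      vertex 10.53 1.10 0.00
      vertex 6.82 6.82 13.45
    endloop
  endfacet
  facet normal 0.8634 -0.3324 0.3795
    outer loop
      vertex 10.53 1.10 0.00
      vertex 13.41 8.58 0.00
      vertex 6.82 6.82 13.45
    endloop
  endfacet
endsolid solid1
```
; perimeter-only toolpath
G21 ; units = mm
G90 ; absolute positioning
G28 ; home
; layer 1
G0 Z1.68
G0 X12.59 Y8.36
G1 X7.13 Y12.78
G1 X1.26 Y8.96
G1 X3.06 Y2.18
G1 X10.07 Y1.82
G1 X12.59 Y8.36
; layer 2
G0 Z3.36
G0 X11.76 Y8.14
G1 X7.09 Y11.93
G1 X2.05 Y8.66
G1 X3.60 Y2.85
G1 X9.60 Y2.53
G1 X11.76 Y8.14
; layer 3
G0 Z5.04
G0 X10.94 Y7.92
G1 X7.04 Y11.08
G1 X2.85 Y8.35
G1 X4.13 Y3.51
G1 X9.14 Y3.25
G1 X10.94 Y7.92
; layer 4
G0 Z6.72
G0 X10.12 Y7.70
G1 X7.00 Y10.23
G1 X3.64 Y8.04
G1 X4.67 Y4.17
G1 X8.68 Y3.96
G1 X10.12 Y7.70
; layer 5
G0 Z8.41
G0 X9.29 Y7.48
G1 X6.96 Y9.37
G1 X4.44 Y7.74
G1 X5.21 Y4.83
G1 X8.21 Y4.67
G1 X9.29 Y7.48
; layer 6
G0 Z10.09
G0 X8.47 Y7.26
G1 X6.91 Y8.52
G1 X5.23 Y7.43
G1 X5.74 Y5.49
G1 X7.75 Y5.39
G1 X8.47 Y7.26
; layer 7
G0 Z11.77
G0 X7.64 Y7.04
G1 X6.87 Y7.67
G1 X6.03 Y7.13
G1 X6.28 Y6.16
G1 X7.28 Y6.11
G1 X7.64 Y7.04
M2 ; end

The solid is a regular 5-sided pyramid, base circumscribed radius ≈ 6.82 mm, apex at z ≈ 13.4 mm. Slicing at Δz = 1.68 mm — 8 equal slices spanning the solid's height, so layer i sits at z = i·h/8 — gives 7 non-empty perimeters. Each is a 5-segment closed polygon; G0 lifts to the layer z and rapids to the start vertex, then G1 traces the edges. The cross-section shrinks linearly with z (the slice at the apex is degenerate and omitted).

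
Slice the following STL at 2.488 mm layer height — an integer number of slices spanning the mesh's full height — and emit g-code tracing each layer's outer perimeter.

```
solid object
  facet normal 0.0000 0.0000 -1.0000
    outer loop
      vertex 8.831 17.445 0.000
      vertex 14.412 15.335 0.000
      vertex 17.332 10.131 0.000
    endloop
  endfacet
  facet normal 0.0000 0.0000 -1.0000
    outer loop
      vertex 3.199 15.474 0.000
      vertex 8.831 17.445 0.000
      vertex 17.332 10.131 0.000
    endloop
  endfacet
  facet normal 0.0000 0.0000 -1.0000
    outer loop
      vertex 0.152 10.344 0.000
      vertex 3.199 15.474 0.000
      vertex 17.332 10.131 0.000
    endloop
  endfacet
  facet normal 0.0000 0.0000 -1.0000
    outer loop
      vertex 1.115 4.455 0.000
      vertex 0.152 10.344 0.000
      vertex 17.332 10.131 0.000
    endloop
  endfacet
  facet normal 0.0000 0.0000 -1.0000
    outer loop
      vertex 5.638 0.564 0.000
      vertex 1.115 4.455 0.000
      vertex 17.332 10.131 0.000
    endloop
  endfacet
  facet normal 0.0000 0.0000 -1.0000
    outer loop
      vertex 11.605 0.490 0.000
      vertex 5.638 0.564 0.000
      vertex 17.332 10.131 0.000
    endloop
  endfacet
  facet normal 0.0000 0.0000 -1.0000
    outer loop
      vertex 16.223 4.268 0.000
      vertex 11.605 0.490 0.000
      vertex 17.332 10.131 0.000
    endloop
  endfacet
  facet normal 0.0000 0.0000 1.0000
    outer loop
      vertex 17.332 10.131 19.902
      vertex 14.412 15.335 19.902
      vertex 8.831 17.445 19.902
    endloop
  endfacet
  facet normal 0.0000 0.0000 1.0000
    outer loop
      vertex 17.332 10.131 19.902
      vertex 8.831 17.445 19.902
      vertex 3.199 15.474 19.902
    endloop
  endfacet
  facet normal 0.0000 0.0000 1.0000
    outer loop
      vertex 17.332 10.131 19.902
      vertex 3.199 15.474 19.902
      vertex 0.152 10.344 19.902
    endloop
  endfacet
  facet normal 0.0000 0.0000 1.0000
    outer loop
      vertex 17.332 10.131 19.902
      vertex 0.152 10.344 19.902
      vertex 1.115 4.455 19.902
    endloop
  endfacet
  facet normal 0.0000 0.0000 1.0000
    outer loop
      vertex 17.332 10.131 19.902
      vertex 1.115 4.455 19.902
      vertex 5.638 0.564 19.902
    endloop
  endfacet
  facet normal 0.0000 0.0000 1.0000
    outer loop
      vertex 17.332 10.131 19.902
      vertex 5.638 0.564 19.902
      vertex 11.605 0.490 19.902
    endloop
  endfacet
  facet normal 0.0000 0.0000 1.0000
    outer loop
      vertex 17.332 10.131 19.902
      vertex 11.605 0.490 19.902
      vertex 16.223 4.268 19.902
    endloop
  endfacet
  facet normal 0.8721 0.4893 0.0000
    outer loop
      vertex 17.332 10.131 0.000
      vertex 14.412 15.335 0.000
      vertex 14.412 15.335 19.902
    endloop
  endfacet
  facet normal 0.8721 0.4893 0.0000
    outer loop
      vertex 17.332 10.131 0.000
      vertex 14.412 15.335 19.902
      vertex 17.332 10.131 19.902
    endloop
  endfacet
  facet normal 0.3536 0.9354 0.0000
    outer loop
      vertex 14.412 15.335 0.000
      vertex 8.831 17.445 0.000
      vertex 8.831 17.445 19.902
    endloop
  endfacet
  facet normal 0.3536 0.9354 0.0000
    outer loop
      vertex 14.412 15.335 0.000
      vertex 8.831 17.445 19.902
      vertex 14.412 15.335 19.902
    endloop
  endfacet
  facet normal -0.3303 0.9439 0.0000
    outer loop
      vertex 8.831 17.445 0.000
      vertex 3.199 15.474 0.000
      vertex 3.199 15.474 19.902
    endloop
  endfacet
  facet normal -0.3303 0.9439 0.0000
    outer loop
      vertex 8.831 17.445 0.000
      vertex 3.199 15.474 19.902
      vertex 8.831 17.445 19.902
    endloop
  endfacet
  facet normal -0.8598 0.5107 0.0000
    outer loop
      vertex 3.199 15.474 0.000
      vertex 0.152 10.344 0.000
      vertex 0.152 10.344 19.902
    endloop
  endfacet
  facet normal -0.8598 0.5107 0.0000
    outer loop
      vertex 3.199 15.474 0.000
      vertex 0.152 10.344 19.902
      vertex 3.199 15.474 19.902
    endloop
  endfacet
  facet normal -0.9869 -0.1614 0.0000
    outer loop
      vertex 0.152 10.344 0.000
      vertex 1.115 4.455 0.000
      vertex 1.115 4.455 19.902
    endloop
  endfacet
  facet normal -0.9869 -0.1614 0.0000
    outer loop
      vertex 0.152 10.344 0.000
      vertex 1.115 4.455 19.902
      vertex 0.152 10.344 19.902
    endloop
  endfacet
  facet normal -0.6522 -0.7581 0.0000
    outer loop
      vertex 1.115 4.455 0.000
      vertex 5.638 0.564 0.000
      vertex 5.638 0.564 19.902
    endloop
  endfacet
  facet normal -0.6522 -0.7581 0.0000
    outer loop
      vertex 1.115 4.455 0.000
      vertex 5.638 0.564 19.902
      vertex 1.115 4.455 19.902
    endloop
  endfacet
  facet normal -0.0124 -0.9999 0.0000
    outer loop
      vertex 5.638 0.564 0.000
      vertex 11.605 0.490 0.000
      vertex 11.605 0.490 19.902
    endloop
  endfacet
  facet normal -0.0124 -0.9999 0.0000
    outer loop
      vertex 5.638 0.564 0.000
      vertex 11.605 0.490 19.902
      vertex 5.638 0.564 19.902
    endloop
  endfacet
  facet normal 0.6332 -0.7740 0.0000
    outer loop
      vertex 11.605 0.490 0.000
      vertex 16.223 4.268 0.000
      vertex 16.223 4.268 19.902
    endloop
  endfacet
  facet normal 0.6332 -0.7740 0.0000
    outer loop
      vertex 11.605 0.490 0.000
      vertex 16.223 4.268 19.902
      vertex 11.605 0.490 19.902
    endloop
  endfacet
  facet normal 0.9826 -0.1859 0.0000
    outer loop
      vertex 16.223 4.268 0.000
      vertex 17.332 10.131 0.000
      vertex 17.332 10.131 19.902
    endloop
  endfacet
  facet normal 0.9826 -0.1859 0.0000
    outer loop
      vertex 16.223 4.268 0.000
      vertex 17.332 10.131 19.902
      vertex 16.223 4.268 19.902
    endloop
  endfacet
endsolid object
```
; perimeter-only toolpath
G21 ; units = mm
G90 ; absolute positioning
G28 ; home
; layer 1
G0 Z2.488
G0 X17.332 Y10.131
G1 X14.412 Y15.335
G1 X8.831 Y17.445
G1 X3.199 Y15.474
G1 X0.152 Y10.344
G1 X1.115 Y4.455
G1 X5.638 Y0.564
G1 X11.605 Y0.490
G1 X16.223 Y4.268
G1 X17.332 Y10.131
; layer 2
G0 Z4.976
G0 X17.332 Y10.131
G1 X14.412 Y15.335
G1 X8.831 Y17.445
G1 X3.199 Y15.474
G1 X0.152 Y10.344
G1 X1.115 Y4.455
G1 X5.638 Y0.564
G1 X11.605 Y0.490
G1 X16.223 Y4.268
G1 X17.332 Y10.131
; layer 3
G0 Z7.463
G0 X17.332 Y10.131
G1 X14.412 Y15.335
G1 X8.831 Y17.445
G1 X3.199 Y15.474
G1 X0.152 Y10.344
G1 X1.115 Y4.455
G1 X5.638 Y0.564
G1 X11.605 Y0.490
G1 X16.223 Y4.268
G1 X17.332 Y10.131
; layer 4
G0 Z9.951
G0 X17.332 Y10.131
G1 X14.412 Y15.335
G1 X8.831 Y17.445
G1 X3.199 Y15.474
G1 X0.152 Y10.344
G1 X1.115 Y4.455
G1 X5.638 Y0.564
G1 X11.605 Y0.490
G1 X16.223 Y4.268
G1 X17.332 Y10.131
; layer 5
G0 Z12.439
G0 X17.332 Y10.131
G1 X14.412 Y15.335
G1 X8.831 Y17.445
G1 X3.199 Y15.474
G1 X0.152 Y10.344
G1 X1.115 Y4.455
G1 X5.638 Y0.564
G1 X11.605 Y0.490
G1 X16.223 Y4.268
G1 X17.332 Y10.131
; layer 6
G0 Z14.927
G0 X17.332 Y10.131
G1 X14.412 Y15.335
G1 X8.831 Y17.445
G1 X3.199 Y15.474
G1 X0.152 Y10.344
G1 X1.115 Y4.455
G1 X5.638 Y0.564
G1 X11.605 Y0.490
G1 X16.223 Y4.268
G1 X17.332 Y10.131
; layer 7
G0 Z17.414
G0 X17.332 Y10.131
G1 X14.412 Y15.335
G1 X8.831 Y17.445
G1 X3.199 Y15.474
G1 X0.152 Y10.344
G1 X1.115 Y4.455
G1 X5.638 Y0.564
G1 X11.605 Y0.490
G1 X16.223 Y4.268
G1 X17.332 Y10.131
; layer 8
G0 Z19.902
G0 X17.332 Y10.131
G1 X14.412 Y15.335
G1 X8.831 Y17.445
G1 X3.199 Y15.474
G1 X0.152 Y10.344
G1 X1.115 Y4.455
G1 X5.638 Y0.564
G1 X11.605 Y0.490
G1 X16.223 Y4.268
G1 X17.332 Y10.131
M2 ; end

The solid is a regular 9-sided prism (a cylinder approximated with 9 flat sides), circumscribed radius ≈ 8.72 mm, height ≈ 19.9 mm. Slicing at Δz = 2.488 mm — 8 equal slices spanning the solid's height, so layer i sits at z = i·h/8 — gives 8 non-empty perimeters. Each is a 9-segment closed polygon; G0 lifts to the layer z and rapids to the start vertex, then G1 traces the edges.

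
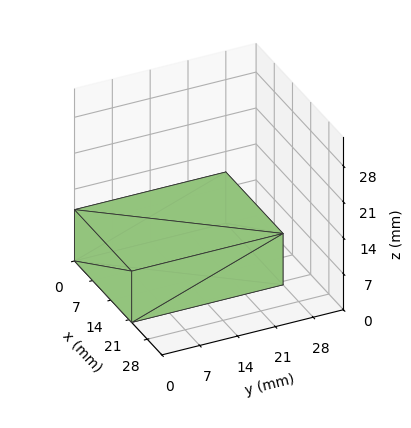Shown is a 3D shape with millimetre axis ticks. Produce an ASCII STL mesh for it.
Reading the render: the shape is a rectangular box, roughly 22 × 28 mm footprint and 10 mm tall (dimensions read to the nearest mm from the axis ticks). For the STL, each face is triangulated and given an outward normal.

solid part
  facet normal 0.0000 0.0000 -1.0000
    outer loop
      vertex 22.00 28.00 0.00
      vertex 22.00 0.00 0.00
      vertex 0.00 0.00 0.00
    endloop
  endfacet
  facet normal 0.0000 0.0000 -1.0000
    outer loop
      vertex 0.00 28.00 0.00
      vertex 22.00 28.00 0.00
      vertex 0.00 0.00 0.00
    endloop
  endfacet
  facet normal 0.0000 0.0000 1.0000
    outer loop
      vertex 0.00 0.00 10.00
      vertex 22.00 0.00 10.00
      vertex 22.00 28.00 10.00
    endloop
  endfacet
  facet normal 0.0000 0.0000 1.0000
    outer loop
      vertex 0.00 0.00 10.00
      vertex 22.00 28.00 10.00
      vertex 0.00 28.00 10.00
    endloop
  endfacet
  facet normal 0.0000 -1.0000 0.0000
    outer loop
      vertex 0.00 0.00 0.00
      vertex 22.00 0.00 0.00
      vertex 22.00 0.00 10.00
    endloop
  endfacet
  facet normal 0.0000 -1.0000 0.0000
    outer loop
      vertex 0.00 0.00 0.00
      vertex 22.00 0.00 10.00
      vertex 0.00 0.00 10.00
    endloop
  endfacet
  facet normal 0.0000 1.0000 0.0000
    outer loop
      vertex 22.00 28.00 10.00
      vertex 22.00 28.00 0.00
      vertex 0.00 28.00 0.00
    endloop
  endfacet
  facet normal 0.0000 1.0000 0.0000
    outer loop
      vertex 0.00 28.00 10.00
      vertex 22.00 28.00 10.00
      vertex 0.00 28.00 0.00
    endloop
  endfacet
  facet normal -1.0000 0.0000 0.0000
    outer loop
      vertex 0.00 28.00 10.00
      vertex 0.00 28.00 0.00
      vertex 0.00 0.00 0.00
    endloop
  endfacet
  facet normal -1.0000 0.0000 0.0000
    outer loop
      vertex 0.00 0.00 10.00
      vertex 0.00 28.00 10.00
      vertex 0.00 0.00 0.00
    endloop
  endfacet
  facet normal 1.0000 0.0000 0.0000
    outer loop
      vertex 22.00 0.00 0.00
      vertex 22.00 28.00 0.00
      vertex 22.00 28.00 10.00
    endloop
  endfacet
  facet normal 1.0000 0.0000 0.0000
    outer loop
      vertex 22.00 0.00 0.00
      vertex 22.00 28.00 10.00
      vertex 22.00 0.00 10.00
    endloop
  endfacet
endsolid part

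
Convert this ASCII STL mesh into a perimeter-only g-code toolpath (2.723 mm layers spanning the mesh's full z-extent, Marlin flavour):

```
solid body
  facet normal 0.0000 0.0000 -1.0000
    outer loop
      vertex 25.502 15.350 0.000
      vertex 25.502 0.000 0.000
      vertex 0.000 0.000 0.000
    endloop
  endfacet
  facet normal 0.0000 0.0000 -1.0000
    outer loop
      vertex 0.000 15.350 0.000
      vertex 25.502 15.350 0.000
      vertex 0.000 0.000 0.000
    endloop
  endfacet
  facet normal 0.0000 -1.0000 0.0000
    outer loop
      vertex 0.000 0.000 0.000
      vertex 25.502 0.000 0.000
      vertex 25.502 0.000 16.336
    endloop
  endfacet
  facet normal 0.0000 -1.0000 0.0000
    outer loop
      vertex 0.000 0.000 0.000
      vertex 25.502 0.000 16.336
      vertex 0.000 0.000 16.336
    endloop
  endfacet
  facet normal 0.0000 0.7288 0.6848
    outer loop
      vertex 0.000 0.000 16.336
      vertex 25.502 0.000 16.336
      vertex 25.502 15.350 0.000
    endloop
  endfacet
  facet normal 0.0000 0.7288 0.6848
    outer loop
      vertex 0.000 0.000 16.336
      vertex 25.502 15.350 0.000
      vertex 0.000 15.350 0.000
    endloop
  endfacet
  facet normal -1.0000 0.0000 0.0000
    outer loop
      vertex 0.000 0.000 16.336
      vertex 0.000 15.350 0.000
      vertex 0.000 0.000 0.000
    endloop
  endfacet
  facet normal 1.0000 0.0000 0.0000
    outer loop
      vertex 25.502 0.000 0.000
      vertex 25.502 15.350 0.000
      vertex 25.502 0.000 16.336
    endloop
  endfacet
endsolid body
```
; perimeter-only toolpath
G21 ; units = mm
G90 ; absolute positioning
G28 ; home
; layer 1
G0 Z2.723
G0 X0.000 Y0.000
G1 X25.502 Y0.000
G1 X25.502 Y12.792
G1 X0.000 Y12.792
G1 X0.000 Y0.000
; layer 2
G0 Z5.445
G0 X0.000 Y0.000
G1 X25.502 Y0.000
G1 X25.502 Y10.233
G1 X0.000 Y10.233
G1 X0.000 Y0.000
; layer 3
G0 Z8.168
G0 X0.000 Y0.000
G1 X25.502 Y0.000
G1 X25.502 Y7.675
G1 X0.000 Y7.675
G1 X0.000 Y0.000
; layer 4
G0 Z10.891
G0 X0.000 Y0.000
G1 X25.502 Y0.000
G1 X25.502 Y5.117
G1 X0.000 Y5.117
G1 X0.000 Y0.000
; layer 5
G0 Z13.613
G0 X0.000 Y0.000
G1 X25.502 Y0.000
G1 X25.502 Y2.558
G1 X0.000 Y2.558
G1 X0.000 Y0.000
M2 ; end

The solid is a wedge (ramp): 25.5 × 15.3 mm base, rising to 16.3 mm along the y=0 edge and sloping linearly to z=0 at y=15.3. Slicing at Δz = 2.723 mm — 6 equal slices spanning the solid's height, so layer i sits at z = i·h/6 — gives 5 non-empty perimeters. Each is a 4-segment closed polygon; G0 lifts to the layer z and rapids to the start vertex, then G1 traces the edges. The cross-section shrinks linearly with z (the slice at the apex is degenerate and omitted).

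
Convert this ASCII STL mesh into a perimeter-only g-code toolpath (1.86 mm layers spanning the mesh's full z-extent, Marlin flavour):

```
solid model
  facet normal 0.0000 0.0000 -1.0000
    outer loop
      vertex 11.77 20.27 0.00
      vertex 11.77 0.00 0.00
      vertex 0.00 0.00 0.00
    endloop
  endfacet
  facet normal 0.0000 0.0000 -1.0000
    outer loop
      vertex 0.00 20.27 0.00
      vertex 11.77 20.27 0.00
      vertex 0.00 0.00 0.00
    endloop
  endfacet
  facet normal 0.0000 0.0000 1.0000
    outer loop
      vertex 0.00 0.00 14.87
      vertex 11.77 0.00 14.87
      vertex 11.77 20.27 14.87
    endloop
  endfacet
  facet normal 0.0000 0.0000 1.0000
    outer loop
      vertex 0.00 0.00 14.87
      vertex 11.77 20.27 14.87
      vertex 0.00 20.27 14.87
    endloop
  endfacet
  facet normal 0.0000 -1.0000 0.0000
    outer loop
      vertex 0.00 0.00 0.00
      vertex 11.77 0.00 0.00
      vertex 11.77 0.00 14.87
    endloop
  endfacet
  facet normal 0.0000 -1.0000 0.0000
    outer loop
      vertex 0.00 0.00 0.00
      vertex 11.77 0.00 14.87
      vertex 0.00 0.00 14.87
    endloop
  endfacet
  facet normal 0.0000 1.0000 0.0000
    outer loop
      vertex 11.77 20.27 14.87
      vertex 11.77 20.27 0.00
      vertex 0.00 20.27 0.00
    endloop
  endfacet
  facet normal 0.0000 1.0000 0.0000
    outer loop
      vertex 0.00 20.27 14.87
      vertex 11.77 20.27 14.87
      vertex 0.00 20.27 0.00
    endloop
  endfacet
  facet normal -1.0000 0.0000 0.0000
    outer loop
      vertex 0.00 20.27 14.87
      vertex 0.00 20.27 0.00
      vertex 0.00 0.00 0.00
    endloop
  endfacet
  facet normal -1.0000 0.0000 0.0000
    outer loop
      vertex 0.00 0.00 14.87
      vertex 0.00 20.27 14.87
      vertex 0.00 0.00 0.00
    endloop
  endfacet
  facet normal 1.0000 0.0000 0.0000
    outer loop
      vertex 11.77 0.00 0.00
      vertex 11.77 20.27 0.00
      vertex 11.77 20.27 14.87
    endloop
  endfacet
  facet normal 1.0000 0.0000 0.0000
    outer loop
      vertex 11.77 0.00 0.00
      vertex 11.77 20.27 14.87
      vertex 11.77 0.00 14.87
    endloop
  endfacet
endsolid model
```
; perimeter-only toolpath
G21 ; units = mm
G90 ; absolute positioning
G28 ; home
; layer 1
G0 Z1.86
G0 X0.00 Y0.00
G1 X11.77 Y0.00
G1 X11.77 Y20.27
G1 X0.00 Y20.27
G1 X0.00 Y0.00
; layer 2
G0 Z3.72
G0 X0.00 Y0.00
G1 X11.77 Y0.00
G1 X11.77 Y20.27
G1 X0.00 Y20.27
G1 X0.00 Y0.00
; layer 3
G0 Z5.58
G0 X0.00 Y0.00
G1 X11.77 Y0.00
G1 X11.77 Y20.27
G1 X0.00 Y20.27
G1 X0.00 Y0.00
; layer 4
G0 Z7.43
G0 X0.00 Y0.00
G1 X11.77 Y0.00
G1 X11.77 Y20.27
G1 X0.00 Y20.27
G1 X0.00 Y0.00
; layer 5
G0 Z9.29
G0 X0.00 Y0.00
G1 X11.77 Y0.00
G1 X11.77 Y20.27
G1 X0.00 Y20.27
G1 X0.00 Y0.00
; layer 6
G0 Z11.15
G0 X0.00 Y0.00
G1 X11.77 Y0.00
G1 X11.77 Y20.27
G1 X0.00 Y20.27
G1 X0.00 Y0.00
; layer 7
G0 Z13.01
G0 X0.00 Y0.00
G1 X11.77 Y0.00
G1 X11.77 Y20.27
G1 X0.00 Y20.27
G1 X0.00 Y0.00
; layer 8
G0 Z14.87
G0 X0.00 Y0.00
G1 X11.77 Y0.00
G1 X11.77 Y20.27
G1 X0.00 Y20.27
G1 X0.00 Y0.00
M2 ; end

The solid is a rectangular box, roughly 11.8 × 20.3 mm footprint and 14.9 mm tall. Slicing at Δz = 1.86 mm — 8 equal slices spanning the solid's height, so layer i sits at z = i·h/8 — gives 8 non-empty perimeters. Each is a 4-segment closed polygon; G0 lifts to the layer z and rapids to the start vertex, then G1 traces the edges.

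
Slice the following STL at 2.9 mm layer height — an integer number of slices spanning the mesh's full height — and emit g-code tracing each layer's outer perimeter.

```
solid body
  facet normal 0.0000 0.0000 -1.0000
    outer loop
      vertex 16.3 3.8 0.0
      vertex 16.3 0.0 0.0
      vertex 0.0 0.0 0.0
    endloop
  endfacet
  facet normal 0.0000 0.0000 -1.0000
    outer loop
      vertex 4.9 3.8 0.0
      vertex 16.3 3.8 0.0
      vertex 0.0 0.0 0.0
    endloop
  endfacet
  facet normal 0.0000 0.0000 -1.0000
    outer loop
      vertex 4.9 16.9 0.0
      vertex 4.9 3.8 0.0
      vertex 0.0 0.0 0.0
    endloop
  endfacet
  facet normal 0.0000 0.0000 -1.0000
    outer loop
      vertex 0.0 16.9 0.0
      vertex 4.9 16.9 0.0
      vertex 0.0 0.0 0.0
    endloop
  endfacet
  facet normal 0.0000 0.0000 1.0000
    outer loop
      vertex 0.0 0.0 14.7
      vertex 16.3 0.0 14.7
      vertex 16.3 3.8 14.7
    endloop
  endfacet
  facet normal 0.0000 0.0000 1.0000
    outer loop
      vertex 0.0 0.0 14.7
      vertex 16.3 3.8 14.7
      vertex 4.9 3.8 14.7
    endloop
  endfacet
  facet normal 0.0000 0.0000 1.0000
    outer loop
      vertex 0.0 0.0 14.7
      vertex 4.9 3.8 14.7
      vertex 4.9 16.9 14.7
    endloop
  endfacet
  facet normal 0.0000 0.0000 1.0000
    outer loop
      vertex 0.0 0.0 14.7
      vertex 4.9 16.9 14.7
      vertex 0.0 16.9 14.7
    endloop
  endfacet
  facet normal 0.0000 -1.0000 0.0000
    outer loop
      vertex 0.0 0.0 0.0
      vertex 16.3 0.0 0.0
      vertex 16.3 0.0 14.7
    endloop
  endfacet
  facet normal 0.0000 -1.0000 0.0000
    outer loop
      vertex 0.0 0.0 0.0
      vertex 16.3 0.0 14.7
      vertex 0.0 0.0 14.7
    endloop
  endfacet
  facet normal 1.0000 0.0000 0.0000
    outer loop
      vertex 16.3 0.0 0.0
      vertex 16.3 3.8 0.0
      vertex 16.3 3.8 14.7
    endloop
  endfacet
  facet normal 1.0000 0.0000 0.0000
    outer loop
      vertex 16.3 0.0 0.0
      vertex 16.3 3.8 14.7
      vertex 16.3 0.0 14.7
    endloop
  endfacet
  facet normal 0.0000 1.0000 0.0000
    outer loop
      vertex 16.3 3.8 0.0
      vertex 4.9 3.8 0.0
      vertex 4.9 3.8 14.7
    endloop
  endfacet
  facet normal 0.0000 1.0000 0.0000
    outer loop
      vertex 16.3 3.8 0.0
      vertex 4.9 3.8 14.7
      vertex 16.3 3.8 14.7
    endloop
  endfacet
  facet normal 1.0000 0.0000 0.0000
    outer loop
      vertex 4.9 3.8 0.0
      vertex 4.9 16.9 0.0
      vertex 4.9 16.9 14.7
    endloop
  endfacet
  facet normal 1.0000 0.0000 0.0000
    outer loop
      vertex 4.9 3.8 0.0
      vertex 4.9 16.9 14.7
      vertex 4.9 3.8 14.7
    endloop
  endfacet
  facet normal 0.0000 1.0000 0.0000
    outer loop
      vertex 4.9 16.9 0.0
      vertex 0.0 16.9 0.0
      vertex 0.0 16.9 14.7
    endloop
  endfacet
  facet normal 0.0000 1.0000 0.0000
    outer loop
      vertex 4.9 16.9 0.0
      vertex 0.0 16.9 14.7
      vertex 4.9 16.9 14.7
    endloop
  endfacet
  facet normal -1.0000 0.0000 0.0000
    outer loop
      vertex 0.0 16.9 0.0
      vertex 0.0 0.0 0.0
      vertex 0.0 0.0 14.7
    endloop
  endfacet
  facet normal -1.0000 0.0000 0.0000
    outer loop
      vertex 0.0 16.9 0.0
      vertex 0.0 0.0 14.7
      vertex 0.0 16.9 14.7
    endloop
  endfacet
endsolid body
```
; perimeter-only toolpath
G21 ; units = mm
G90 ; absolute positioning
G28 ; home
; layer 1
G0 Z2.9
G0 X0.0 Y0.0
G1 X16.3 Y0.0
G1 X16.3 Y3.8
G1 X4.9 Y3.8
G1 X4.9 Y16.9
G1 X0.0 Y16.9
G1 X0.0 Y0.0
; layer 2
G0 Z5.9
G0 X0.0 Y0.0
G1 X16.3 Y0.0
G1 X16.3 Y3.8
G1 X4.9 Y3.8
G1 X4.9 Y16.9
G1 X0.0 Y16.9
G1 X0.0 Y0.0
; layer 3
G0 Z8.8
G0 X0.0 Y0.0
G1 X16.3 Y0.0
G1 X16.3 Y3.8
G1 X4.9 Y3.8
G1 X4.9 Y16.9
G1 X0.0 Y16.9
G1 X0.0 Y0.0
; layer 4
G0 Z11.8
G0 X0.0 Y0.0
G1 X16.3 Y0.0
G1 X16.3 Y3.8
G1 X4.9 Y3.8
G1 X4.9 Y16.9
G1 X0.0 Y16.9
G1 X0.0 Y0.0
; layer 5
G0 Z14.7
G0 X0.0 Y0.0
G1 X16.3 Y0.0
G1 X16.3 Y3.8
G1 X4.9 Y3.8
G1 X4.9 Y16.9
G1 X0.0 Y16.9
G1 X0.0 Y0.0
M2 ; end

The solid is an L-shaped prism: outer 16.3 × 16.9 mm, arm thicknesses ≈ 3.8 mm (horizontal) and 4.9 mm (vertical), extruded 14.7 mm in z. Slicing at Δz = 2.9 mm — 5 equal slices spanning the solid's height, so layer i sits at z = i·h/5 — gives 5 non-empty perimeters. Each is a 6-segment closed polygon; G0 lifts to the layer z and rapids to the start vertex, then G1 traces the edges.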